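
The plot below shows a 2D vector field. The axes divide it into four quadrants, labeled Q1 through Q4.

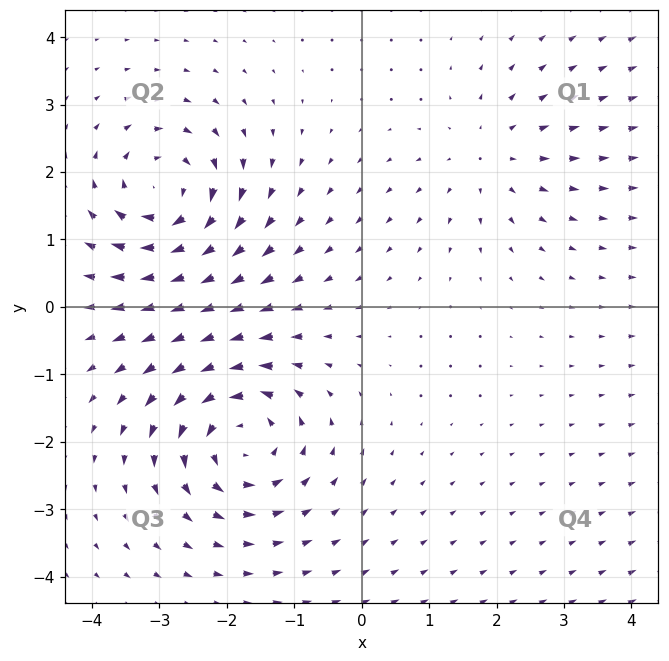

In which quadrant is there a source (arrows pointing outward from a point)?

The source sits at approximately (1.9, 2.2), which lies in quadrant Q1. The divergence there is about +3, positive as expected for a source.

Q1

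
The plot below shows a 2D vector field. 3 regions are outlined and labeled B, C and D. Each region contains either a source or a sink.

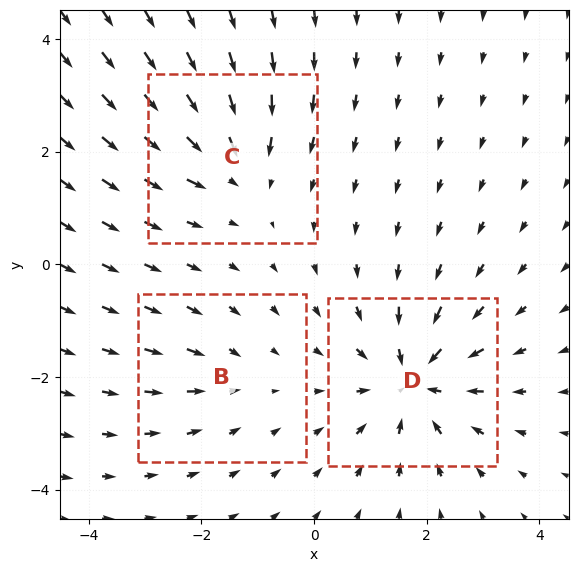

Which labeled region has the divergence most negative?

D

Divergence at each region's feature centre — B: about -2, C: about -3, D: about -5. Region D is most negative.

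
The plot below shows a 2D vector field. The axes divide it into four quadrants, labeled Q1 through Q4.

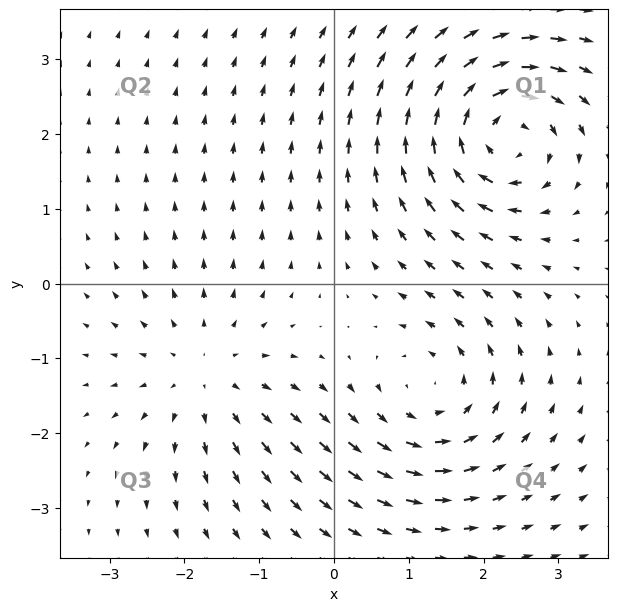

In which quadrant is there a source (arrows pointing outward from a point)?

Q3

The source sits at approximately (-1.7, -1.2), which lies in quadrant Q3. The divergence there is about +3, positive as expected for a source.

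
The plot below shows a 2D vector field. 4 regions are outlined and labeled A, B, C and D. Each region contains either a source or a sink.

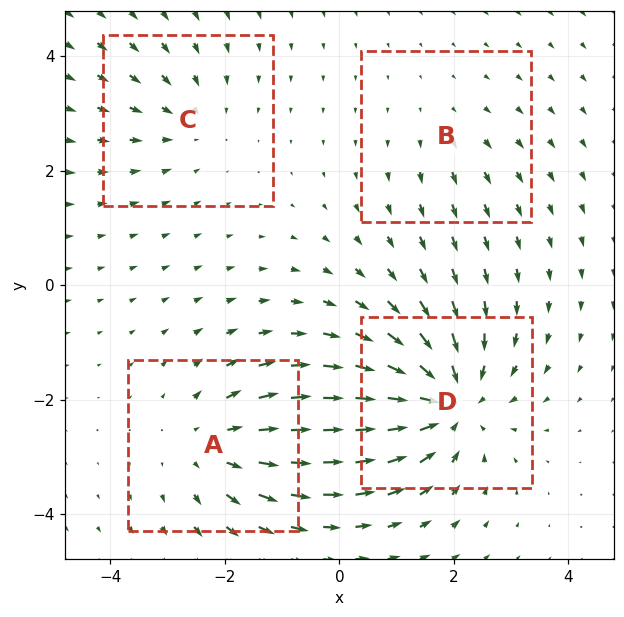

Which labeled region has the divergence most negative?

D

Divergence at each region's feature centre — A: about +4, B: about +2, C: about -3, D: about -6. Region D is most negative.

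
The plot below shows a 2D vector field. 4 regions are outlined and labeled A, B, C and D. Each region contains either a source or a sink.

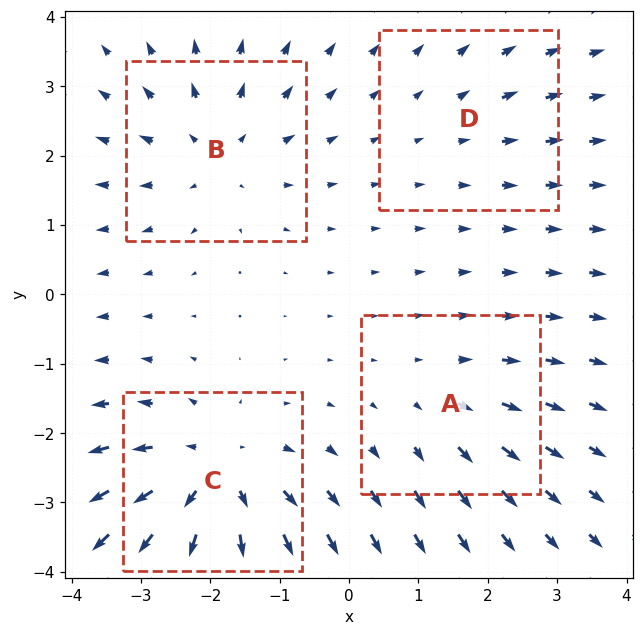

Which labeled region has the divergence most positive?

Divergence at each region's feature centre — A: about +3, B: about +4, C: about +6, D: about +2. Region C is most positive.

C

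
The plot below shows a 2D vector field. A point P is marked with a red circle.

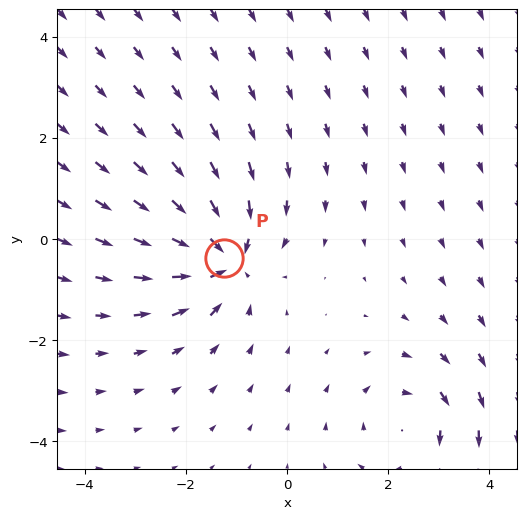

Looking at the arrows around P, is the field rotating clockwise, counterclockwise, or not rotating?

not rotating

Near P at (-1.3, -0.4) the arrows show no circulation. The curl there is ≈0.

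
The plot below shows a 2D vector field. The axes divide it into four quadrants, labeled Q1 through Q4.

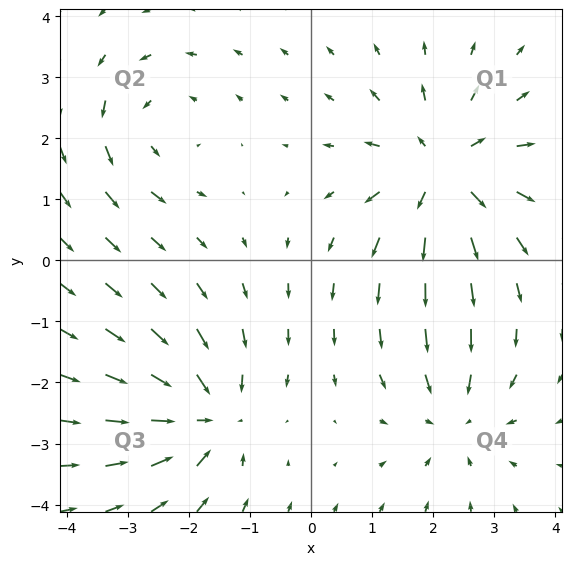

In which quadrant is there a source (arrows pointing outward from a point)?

Q1

The source sits at approximately (2.2, 1.5), which lies in quadrant Q1. The divergence there is about +5, positive as expected for a source.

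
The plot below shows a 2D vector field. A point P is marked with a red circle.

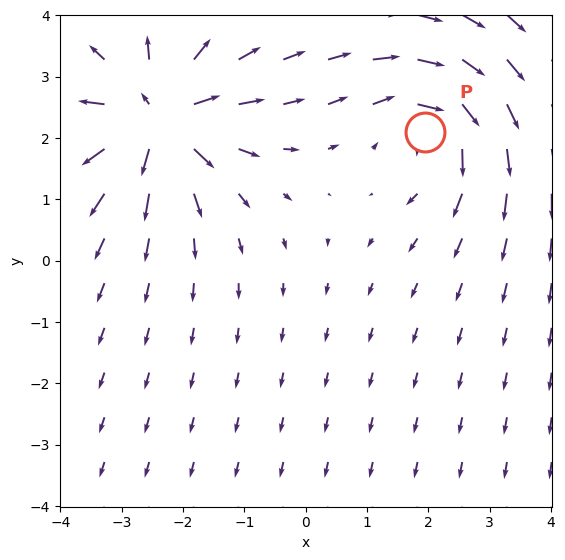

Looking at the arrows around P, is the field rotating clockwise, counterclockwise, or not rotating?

Near P at (1.9, 2.1) the arrows circulate clockwise. The curl (z-component) there is about -4; negative curl means clockwise rotation.

clockwise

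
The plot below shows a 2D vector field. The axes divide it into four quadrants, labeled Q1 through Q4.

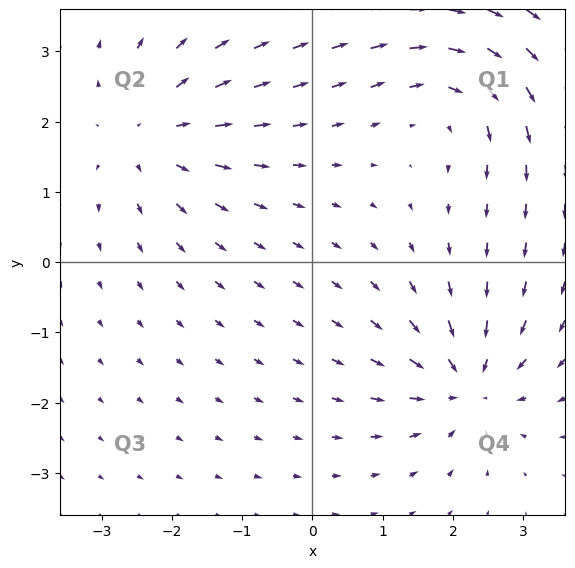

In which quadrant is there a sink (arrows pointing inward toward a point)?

Q4

The sink sits at approximately (2.2, -1.7), which lies in quadrant Q4. The divergence there is about -6, negative as expected for a sink.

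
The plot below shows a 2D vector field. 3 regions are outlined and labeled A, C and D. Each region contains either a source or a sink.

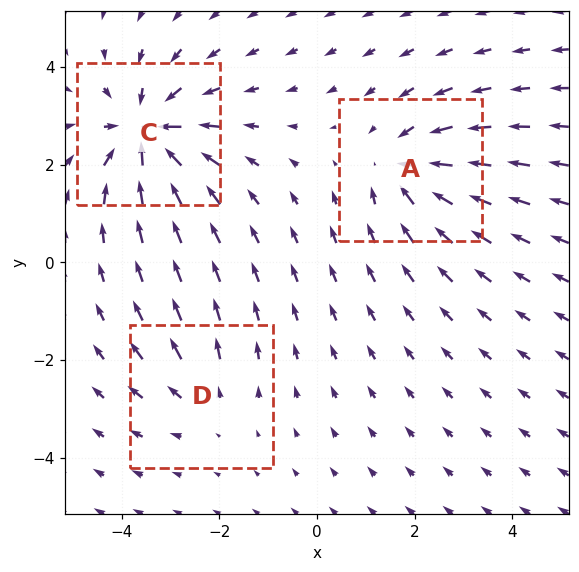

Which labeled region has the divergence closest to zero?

Divergence at each region's feature centre — A: about -4, C: about -5, D: about +2. Region D is closest to zero.

D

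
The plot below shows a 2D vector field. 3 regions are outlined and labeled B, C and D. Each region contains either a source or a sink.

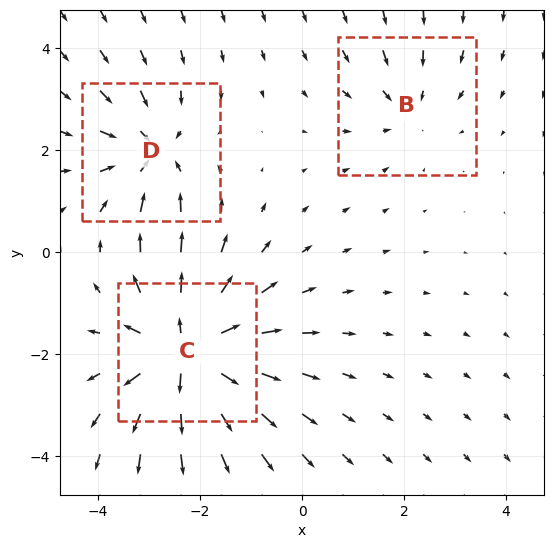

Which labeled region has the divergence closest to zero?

B

Divergence at each region's feature centre — B: about -2, C: about +5, D: about -3. Region B is closest to zero.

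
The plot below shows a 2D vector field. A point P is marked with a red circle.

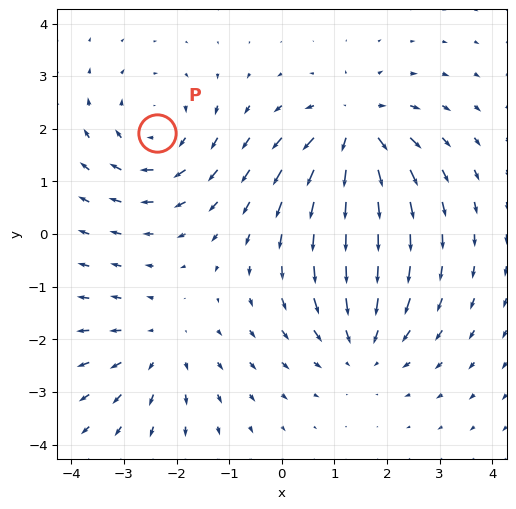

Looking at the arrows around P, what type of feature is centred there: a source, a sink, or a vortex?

At P (-2.4, 1.9) the arrows circulate clockwise. Divergence ≈0, curl about -4 — near-zero divergence with nonzero curl is a vortex.

vortex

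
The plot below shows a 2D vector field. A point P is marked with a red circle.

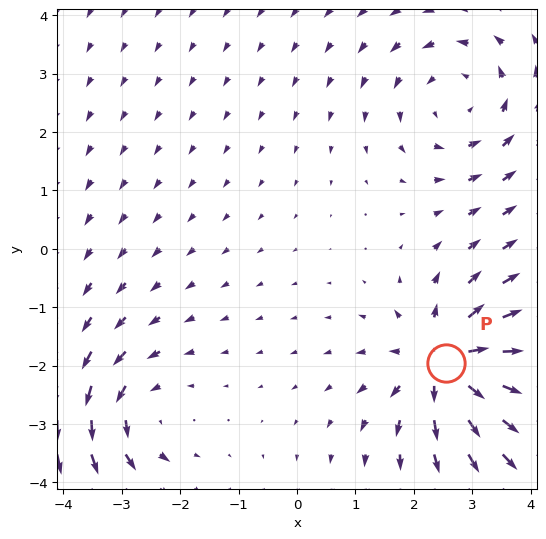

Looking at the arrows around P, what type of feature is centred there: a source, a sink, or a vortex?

source

At P (2.6, -2.0) the arrows spread outward. Divergence about +5, curl ≈0 — positive divergence with near-zero curl is a source.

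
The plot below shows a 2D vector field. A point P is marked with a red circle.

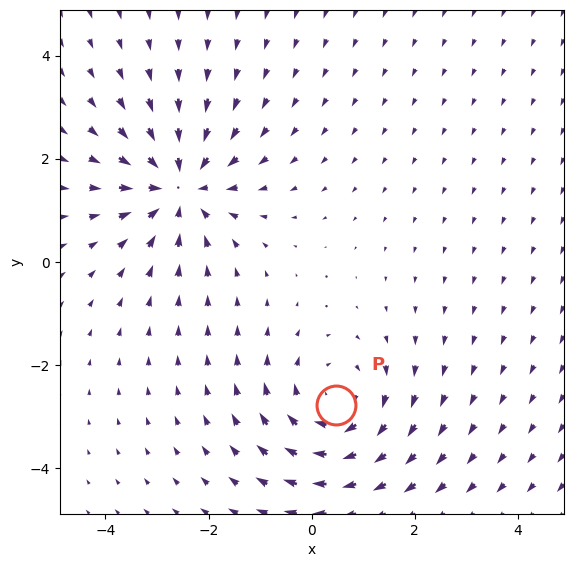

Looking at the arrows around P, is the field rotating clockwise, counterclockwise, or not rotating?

Near P at (0.5, -2.8) the arrows circulate clockwise. The curl (z-component) there is about -4; negative curl means clockwise rotation.

clockwise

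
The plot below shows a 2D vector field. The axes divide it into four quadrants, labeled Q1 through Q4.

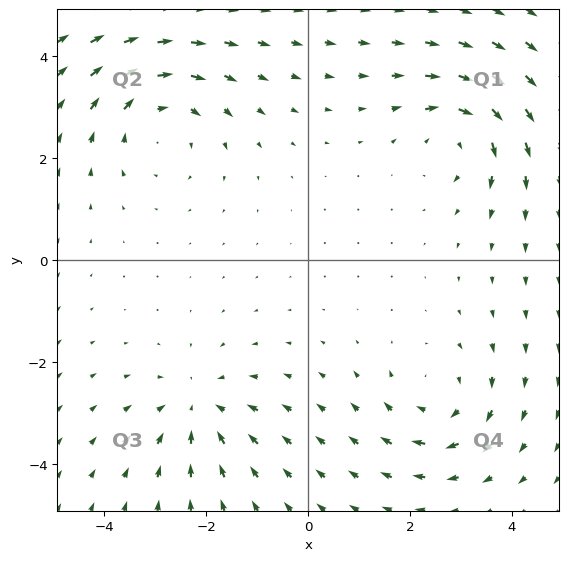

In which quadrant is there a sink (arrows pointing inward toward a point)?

Q3

The sink sits at approximately (-2.1, -2.9), which lies in quadrant Q3. The divergence there is about -4, negative as expected for a sink.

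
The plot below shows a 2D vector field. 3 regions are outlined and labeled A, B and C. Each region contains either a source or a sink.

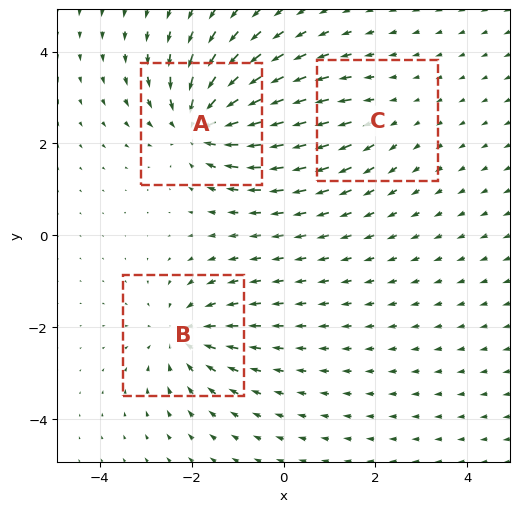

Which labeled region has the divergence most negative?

A

Divergence at each region's feature centre — A: about -5, B: about -4, C: about +2. Region A is most negative.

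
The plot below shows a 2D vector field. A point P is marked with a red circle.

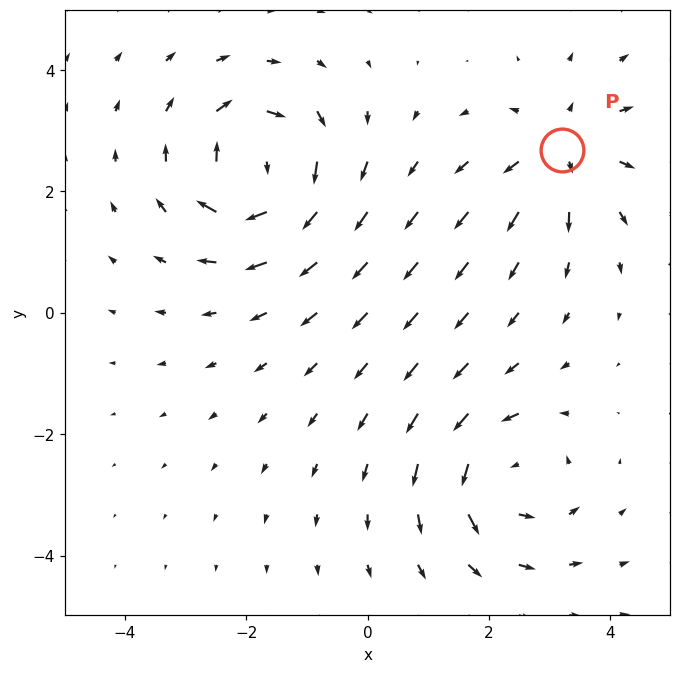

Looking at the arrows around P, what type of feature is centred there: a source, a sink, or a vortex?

source

At P (3.2, 2.7) the arrows spread outward. Divergence about +4, curl ≈0 — positive divergence with near-zero curl is a source.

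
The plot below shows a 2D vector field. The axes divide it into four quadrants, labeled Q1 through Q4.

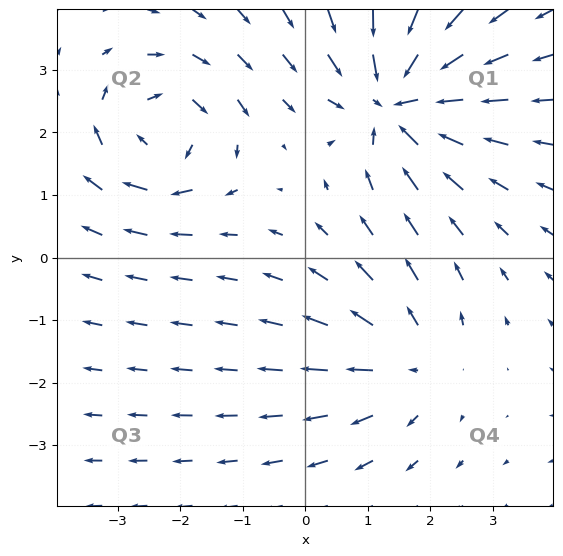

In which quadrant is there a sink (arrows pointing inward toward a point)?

The sink sits at approximately (1.5, 2.5), which lies in quadrant Q1. The divergence there is about -5, negative as expected for a sink.

Q1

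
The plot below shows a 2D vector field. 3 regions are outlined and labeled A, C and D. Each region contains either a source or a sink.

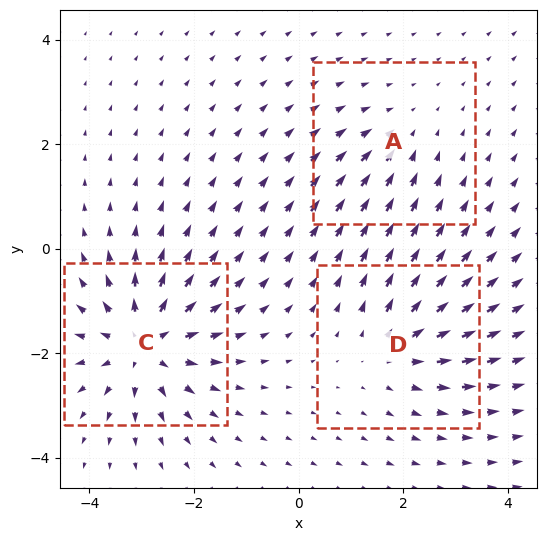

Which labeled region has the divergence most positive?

C

Divergence at each region's feature centre — A: about -2, C: about +5, D: about +3. Region C is most positive.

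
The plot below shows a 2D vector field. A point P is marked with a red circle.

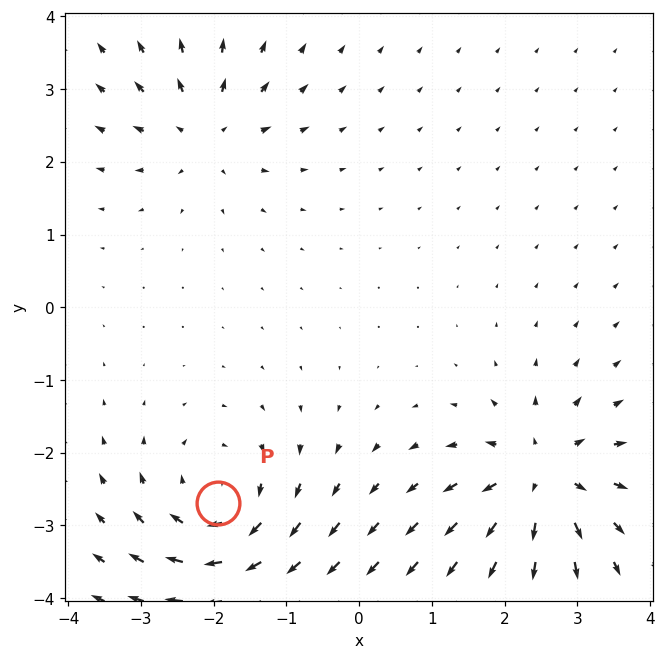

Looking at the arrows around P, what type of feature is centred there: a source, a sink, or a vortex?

At P (-1.9, -2.7) the arrows circulate clockwise. Divergence ≈0, curl about -6 — near-zero divergence with nonzero curl is a vortex.

vortex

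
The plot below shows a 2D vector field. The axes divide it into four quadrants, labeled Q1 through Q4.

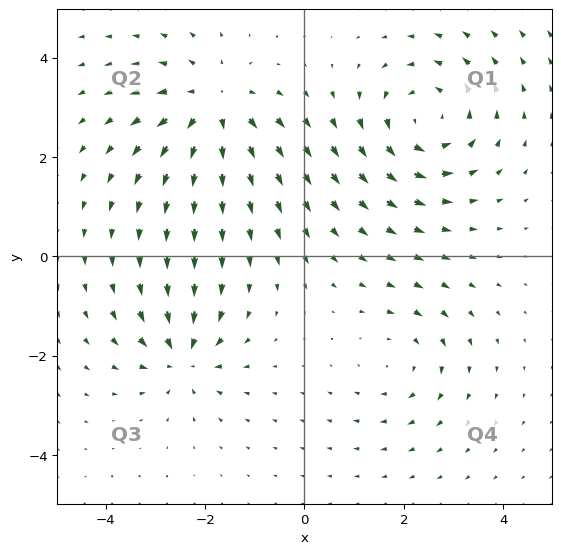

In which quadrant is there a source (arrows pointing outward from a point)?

Q2

The source sits at approximately (-1.8, 3.0), which lies in quadrant Q2. The divergence there is about +5, positive as expected for a source.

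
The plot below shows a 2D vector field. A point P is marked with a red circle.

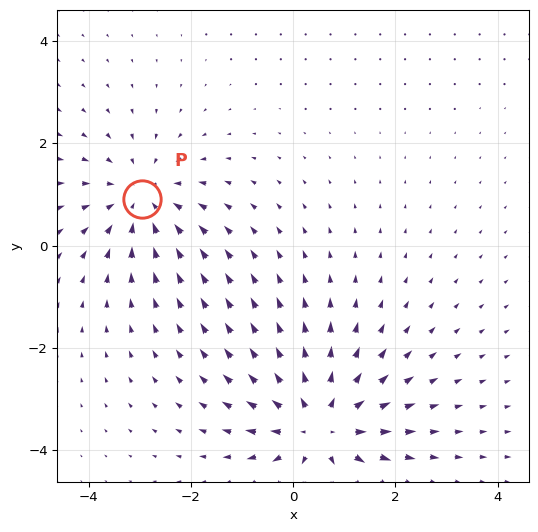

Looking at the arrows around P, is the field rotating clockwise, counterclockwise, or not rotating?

Near P at (-3.0, 0.9) the arrows show no circulation. The curl there is ≈0.

not rotating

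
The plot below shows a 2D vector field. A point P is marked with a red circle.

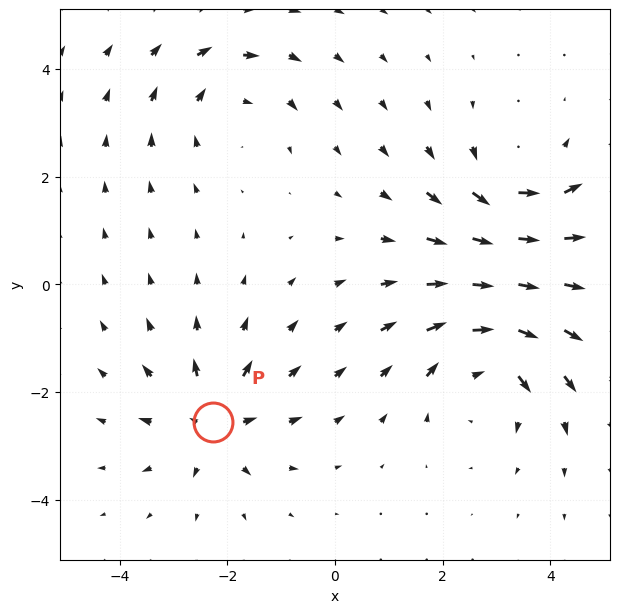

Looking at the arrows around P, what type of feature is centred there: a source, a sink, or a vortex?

source

At P (-2.3, -2.6) the arrows spread outward. Divergence about +5, curl ≈0 — positive divergence with near-zero curl is a source.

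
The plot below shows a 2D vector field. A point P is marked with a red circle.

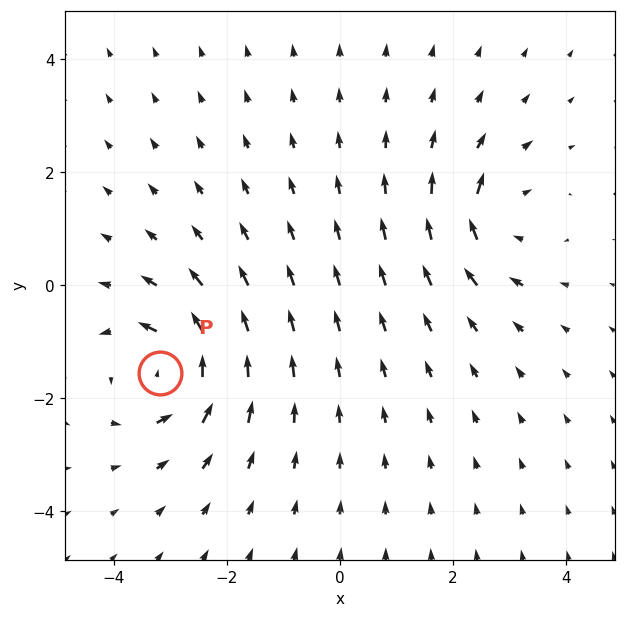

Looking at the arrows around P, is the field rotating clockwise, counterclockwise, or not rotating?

Near P at (-3.2, -1.5) the arrows circulate counterclockwise. The curl (z-component) there is about +6; positive curl means counterclockwise rotation.

counterclockwise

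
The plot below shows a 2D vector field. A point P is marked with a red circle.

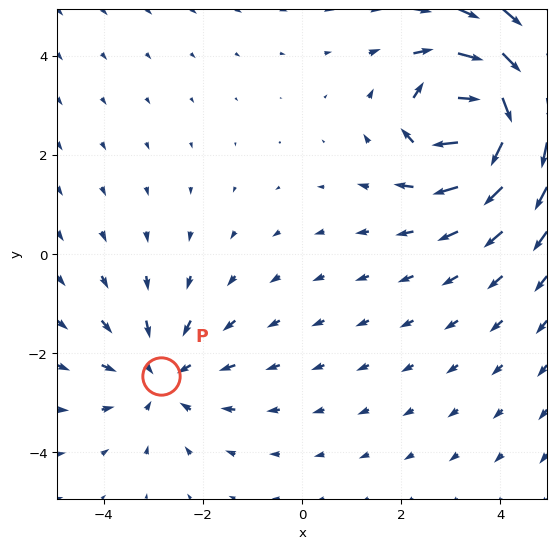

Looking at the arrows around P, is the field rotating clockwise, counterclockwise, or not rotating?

Near P at (-2.8, -2.5) the arrows show no circulation. The curl there is ≈0.

not rotating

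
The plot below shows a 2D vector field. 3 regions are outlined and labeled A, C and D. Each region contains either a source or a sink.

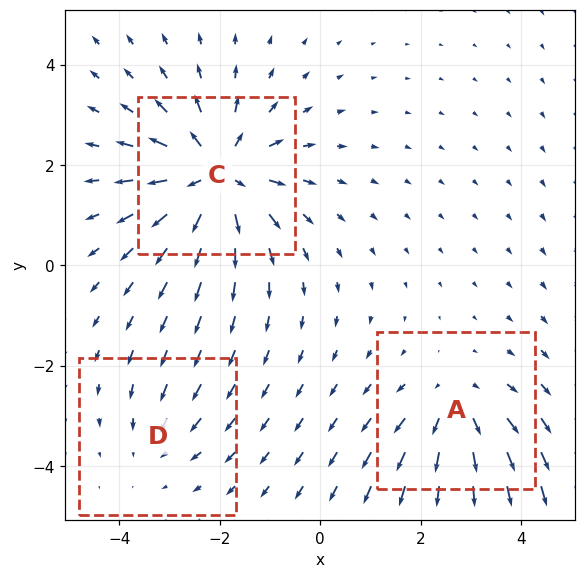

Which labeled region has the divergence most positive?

Divergence at each region's feature centre — A: about +3, C: about +5, D: about -2. Region C is most positive.

C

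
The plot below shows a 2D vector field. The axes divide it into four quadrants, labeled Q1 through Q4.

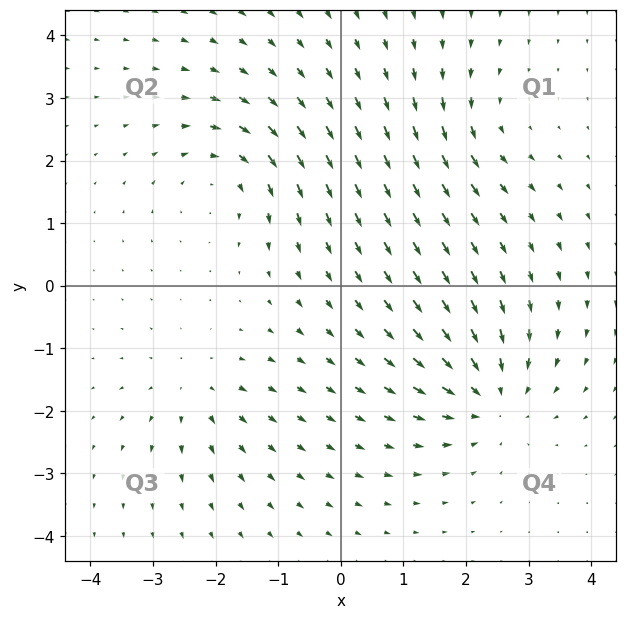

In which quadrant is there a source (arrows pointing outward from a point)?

Q3

The source sits at approximately (-2.3, -1.7), which lies in quadrant Q3. The divergence there is about +3, positive as expected for a source.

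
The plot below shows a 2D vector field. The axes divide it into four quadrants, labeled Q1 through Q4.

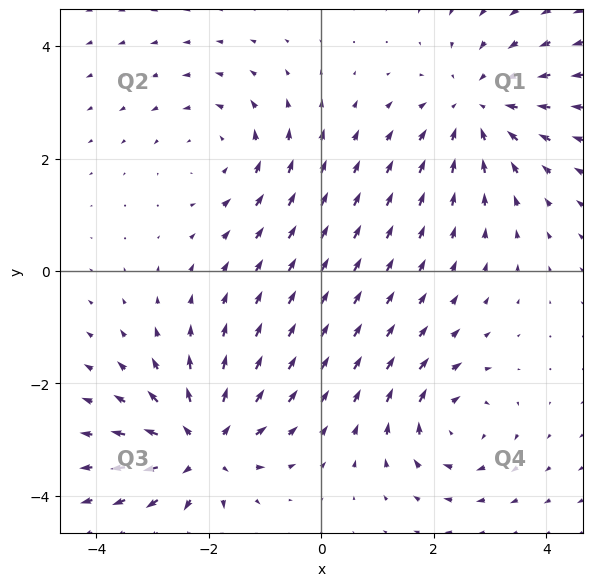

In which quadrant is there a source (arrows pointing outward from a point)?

The source sits at approximately (-2.1, -3.1), which lies in quadrant Q3. The divergence there is about +5, positive as expected for a source.

Q3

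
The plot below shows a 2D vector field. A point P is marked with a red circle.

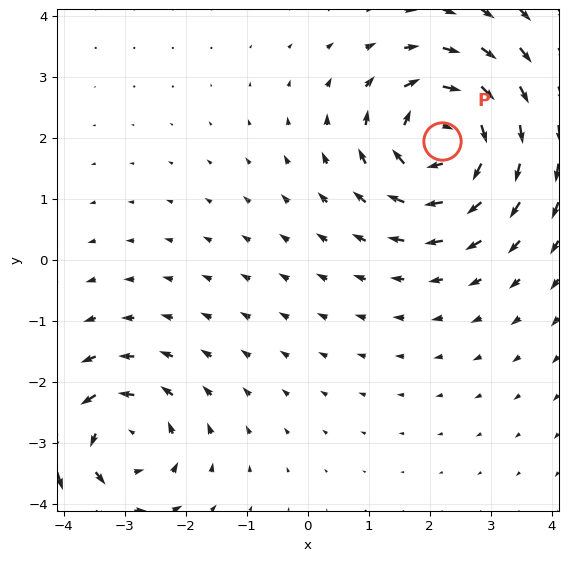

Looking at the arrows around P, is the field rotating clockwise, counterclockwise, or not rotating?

Near P at (2.2, 2.0) the arrows circulate clockwise. The curl (z-component) there is about -5; negative curl means clockwise rotation.

clockwise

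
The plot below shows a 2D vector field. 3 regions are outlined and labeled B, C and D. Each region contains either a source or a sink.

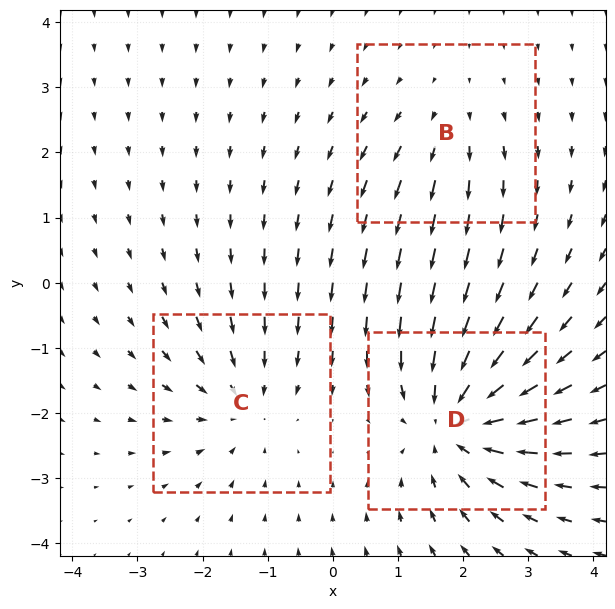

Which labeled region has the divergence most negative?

D

Divergence at each region's feature centre — B: about +2, C: about -3, D: about -5. Region D is most negative.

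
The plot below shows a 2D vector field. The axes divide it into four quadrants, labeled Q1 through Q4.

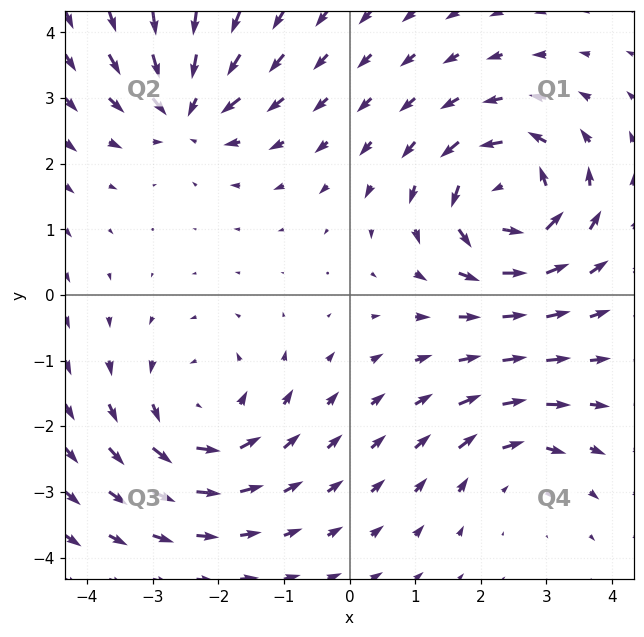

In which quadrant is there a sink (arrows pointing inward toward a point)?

Q2

The sink sits at approximately (-2.5, 2.8), which lies in quadrant Q2. The divergence there is about -5, negative as expected for a sink.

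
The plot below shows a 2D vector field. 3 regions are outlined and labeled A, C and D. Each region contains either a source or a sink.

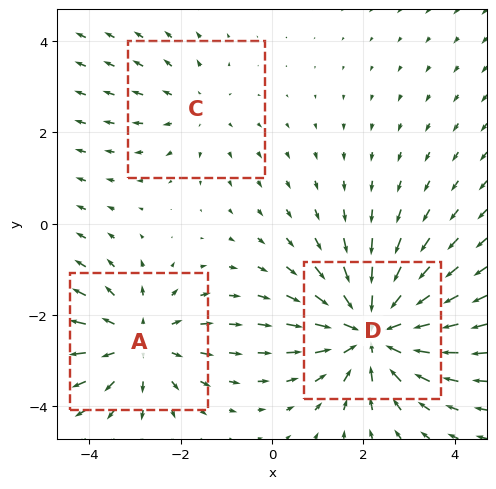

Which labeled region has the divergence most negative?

Divergence at each region's feature centre — A: about +3, C: about +2, D: about -4. Region D is most negative.

D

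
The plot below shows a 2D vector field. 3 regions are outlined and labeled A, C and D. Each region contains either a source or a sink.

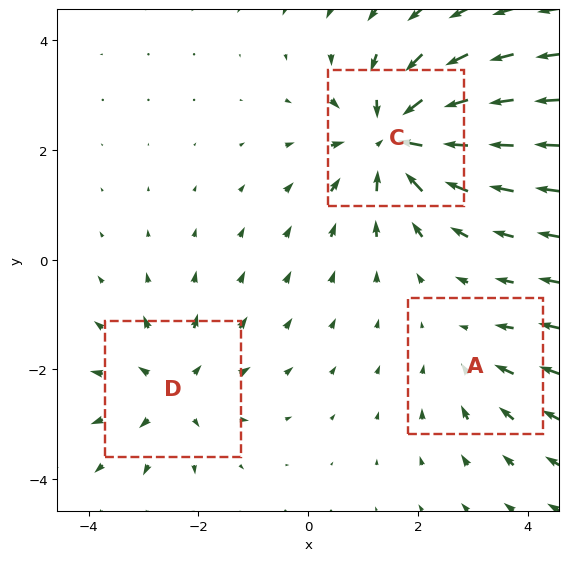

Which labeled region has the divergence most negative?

C

Divergence at each region's feature centre — A: about -2, C: about -6, D: about +3. Region C is most negative.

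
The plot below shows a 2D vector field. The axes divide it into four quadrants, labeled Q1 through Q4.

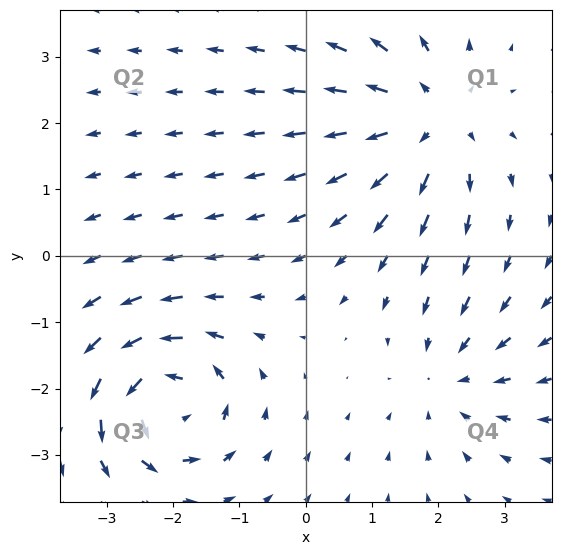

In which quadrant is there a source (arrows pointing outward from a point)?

The source sits at approximately (1.9, 2.1), which lies in quadrant Q1. The divergence there is about +4, positive as expected for a source.

Q1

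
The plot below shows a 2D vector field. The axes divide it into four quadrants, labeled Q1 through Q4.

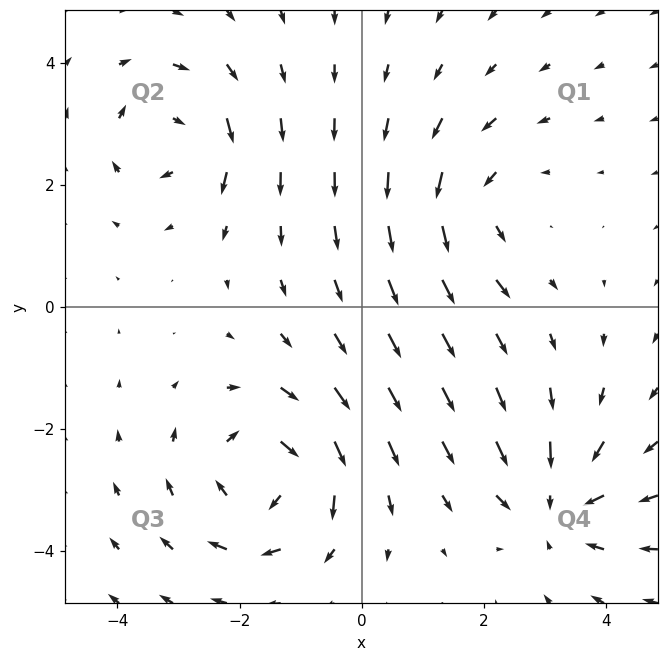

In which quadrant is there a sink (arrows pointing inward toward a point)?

The sink sits at approximately (3.2, -3.3), which lies in quadrant Q4. The divergence there is about -4, negative as expected for a sink.

Q4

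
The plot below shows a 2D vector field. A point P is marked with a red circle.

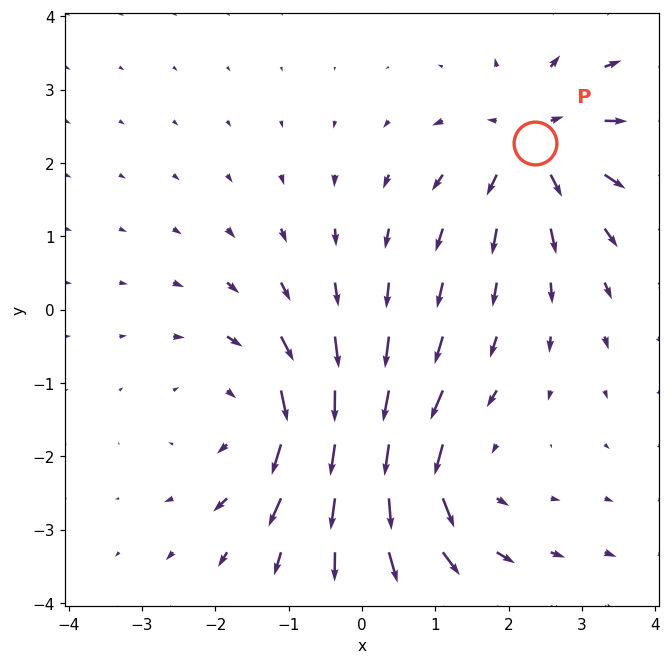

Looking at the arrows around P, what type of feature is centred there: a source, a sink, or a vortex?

At P (2.4, 2.3) the arrows spread outward. Divergence about +5, curl ≈0 — positive divergence with near-zero curl is a source.

source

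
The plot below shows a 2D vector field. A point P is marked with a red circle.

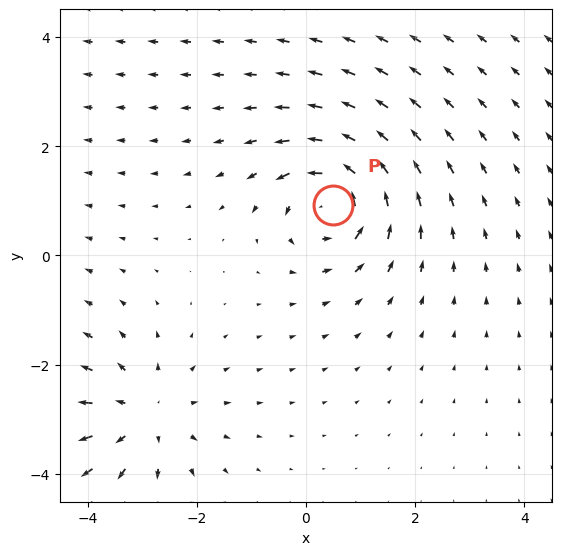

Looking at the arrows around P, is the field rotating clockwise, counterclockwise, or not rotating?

counterclockwise

Near P at (0.5, 0.9) the arrows circulate counterclockwise. The curl (z-component) there is about +6; positive curl means counterclockwise rotation.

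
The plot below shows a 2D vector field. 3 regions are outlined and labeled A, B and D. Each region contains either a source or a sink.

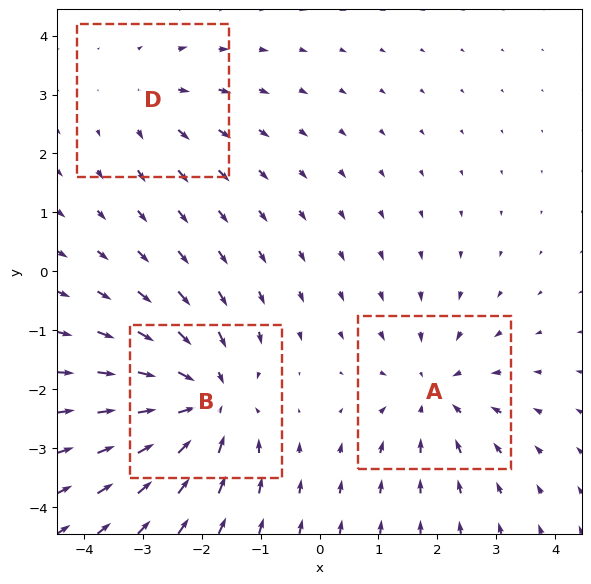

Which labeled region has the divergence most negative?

Divergence at each region's feature centre — A: about -3, B: about -5, D: about +2. Region B is most negative.

B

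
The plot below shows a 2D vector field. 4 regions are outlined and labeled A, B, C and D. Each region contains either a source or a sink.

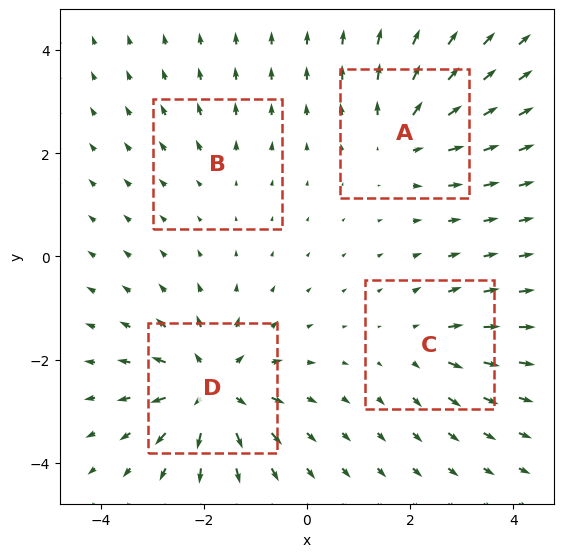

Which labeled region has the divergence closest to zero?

Divergence at each region's feature centre — A: about +5, B: about +2, C: about +4, D: about +7. Region B is closest to zero.

B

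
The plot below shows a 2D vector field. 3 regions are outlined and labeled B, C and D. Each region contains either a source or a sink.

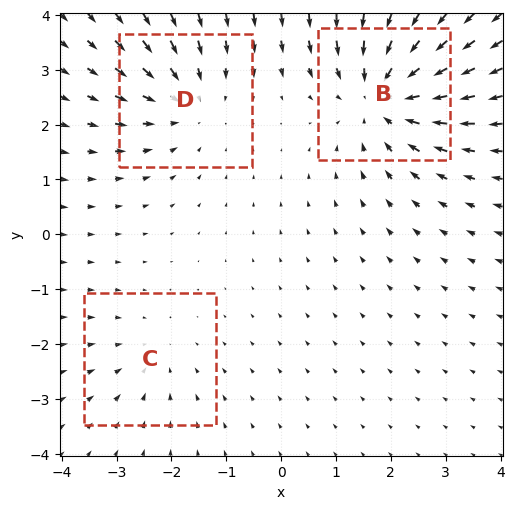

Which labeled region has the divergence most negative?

Divergence at each region's feature centre — B: about -4, C: about -2, D: about -3. Region B is most negative.

B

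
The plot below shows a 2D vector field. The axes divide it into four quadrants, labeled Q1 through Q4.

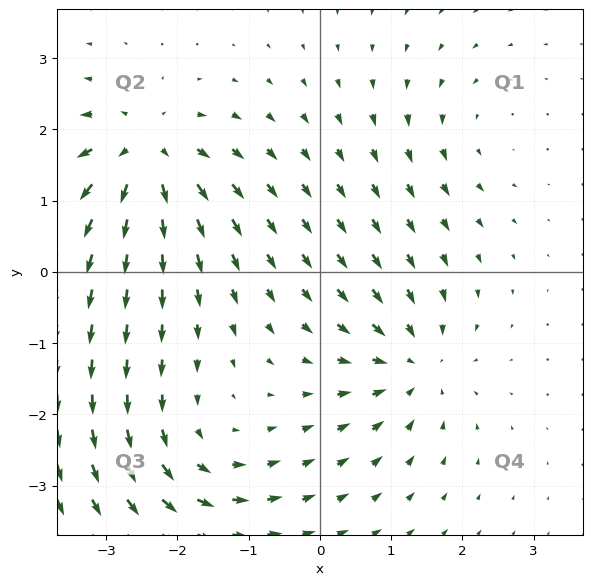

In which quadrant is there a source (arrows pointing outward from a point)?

Q2

The source sits at approximately (-2.5, 1.6), which lies in quadrant Q2. The divergence there is about +7, positive as expected for a source.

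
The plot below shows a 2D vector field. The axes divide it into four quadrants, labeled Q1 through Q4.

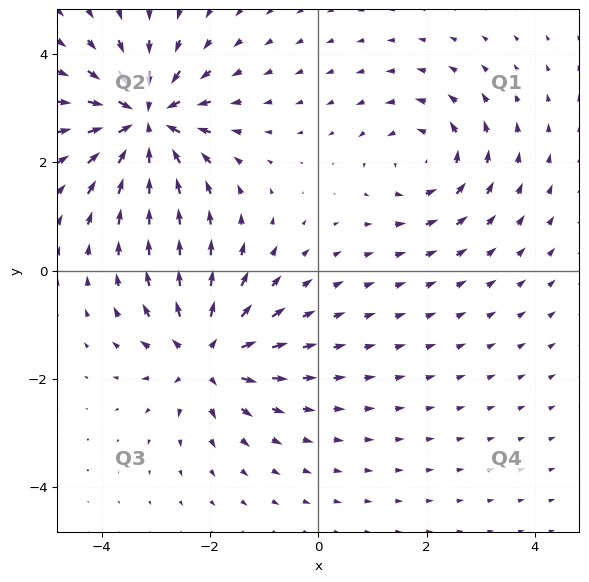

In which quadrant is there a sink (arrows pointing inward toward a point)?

Q2

The sink sits at approximately (-3.2, 2.8), which lies in quadrant Q2. The divergence there is about -6, negative as expected for a sink.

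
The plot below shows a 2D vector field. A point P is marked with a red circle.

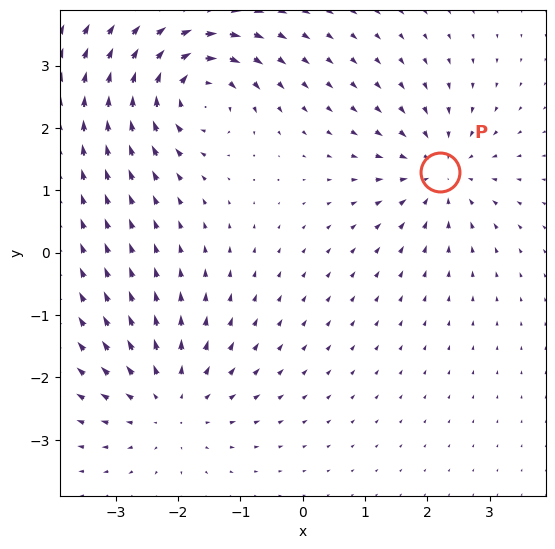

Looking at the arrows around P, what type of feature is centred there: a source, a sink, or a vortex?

At P (2.2, 1.3) the arrows converge inward. Divergence about -3, curl ≈0 — negative divergence with near-zero curl is a sink.

sink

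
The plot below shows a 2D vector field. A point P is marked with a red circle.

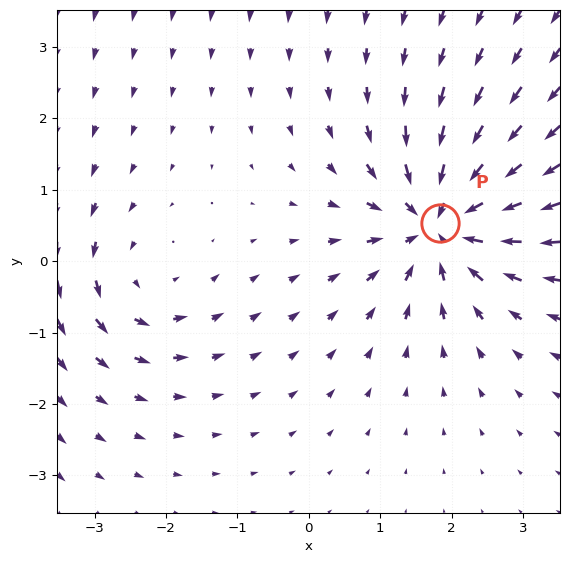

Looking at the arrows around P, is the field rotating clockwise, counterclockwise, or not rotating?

Near P at (1.8, 0.5) the arrows show no circulation. The curl there is ≈0.

not rotating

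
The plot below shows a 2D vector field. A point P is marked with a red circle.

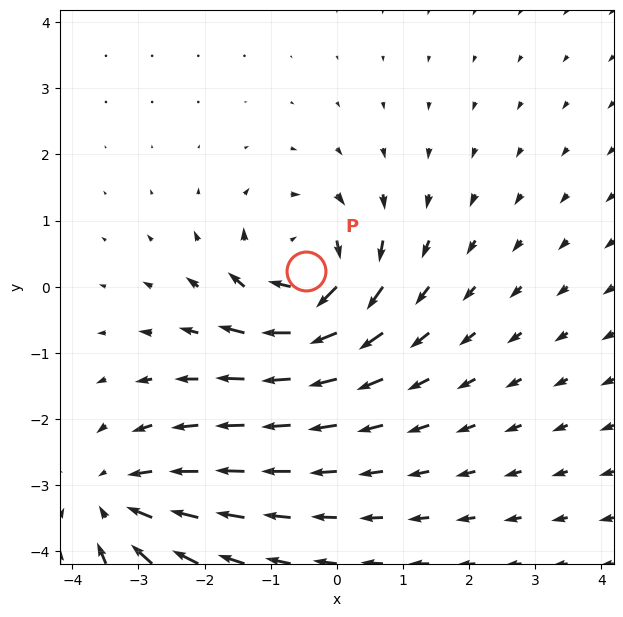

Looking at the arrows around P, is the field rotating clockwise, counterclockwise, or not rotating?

clockwise

Near P at (-0.5, 0.2) the arrows circulate clockwise. The curl (z-component) there is about -4; negative curl means clockwise rotation.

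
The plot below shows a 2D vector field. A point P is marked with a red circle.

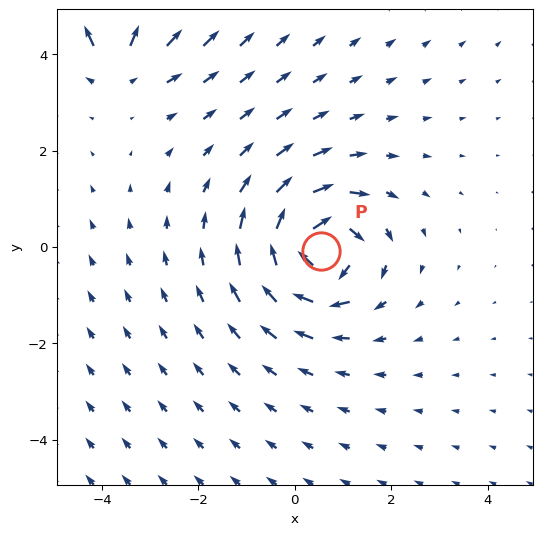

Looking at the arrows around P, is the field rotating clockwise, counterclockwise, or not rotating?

clockwise

Near P at (0.5, -0.1) the arrows circulate clockwise. The curl (z-component) there is about -6; negative curl means clockwise rotation.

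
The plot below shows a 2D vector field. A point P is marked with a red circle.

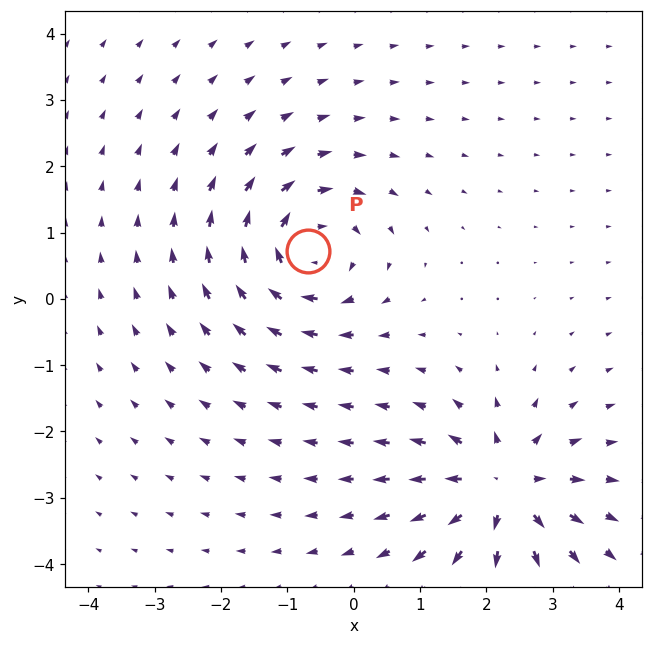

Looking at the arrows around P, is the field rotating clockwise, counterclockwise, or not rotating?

Near P at (-0.7, 0.7) the arrows circulate clockwise. The curl (z-component) there is about -5; negative curl means clockwise rotation.

clockwise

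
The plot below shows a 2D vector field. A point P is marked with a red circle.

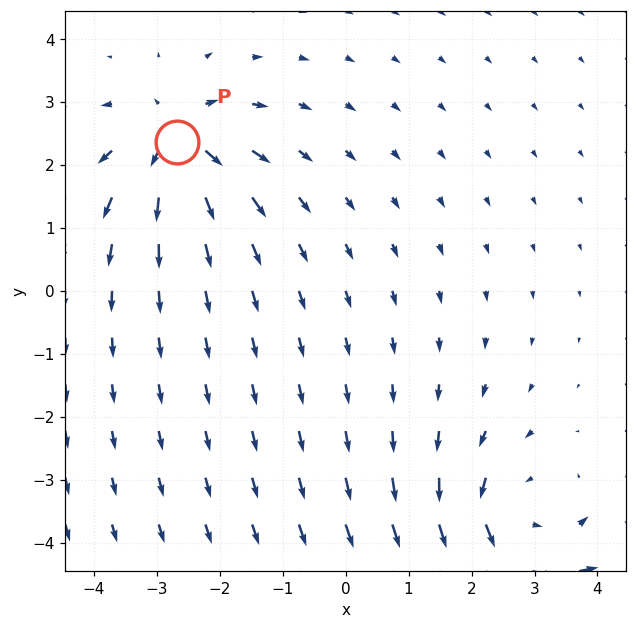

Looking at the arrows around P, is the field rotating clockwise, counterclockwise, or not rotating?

not rotating

Near P at (-2.7, 2.4) the arrows show no circulation. The curl there is ≈0.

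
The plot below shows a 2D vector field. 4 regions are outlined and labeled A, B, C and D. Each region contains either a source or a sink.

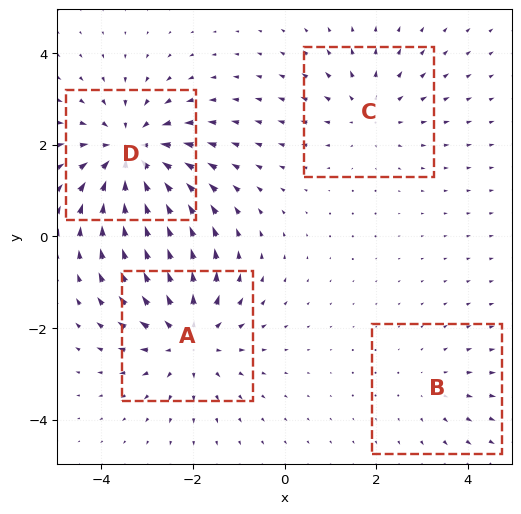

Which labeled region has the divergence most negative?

Divergence at each region's feature centre — A: about +5, B: about +2, C: about +3, D: about -6. Region D is most negative.

D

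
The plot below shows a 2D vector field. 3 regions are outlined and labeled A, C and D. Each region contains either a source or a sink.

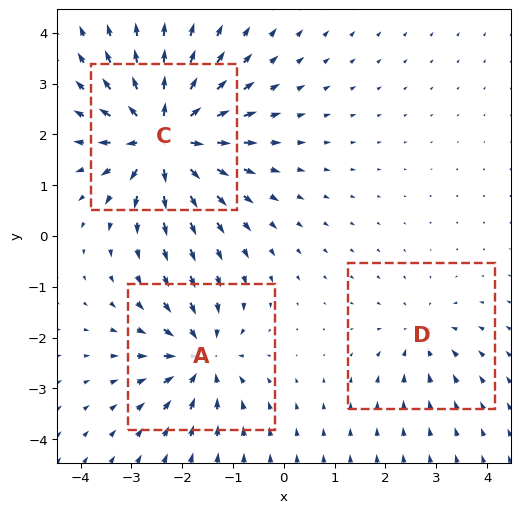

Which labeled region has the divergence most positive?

C

Divergence at each region's feature centre — A: about -4, C: about +6, D: about -2. Region C is most positive.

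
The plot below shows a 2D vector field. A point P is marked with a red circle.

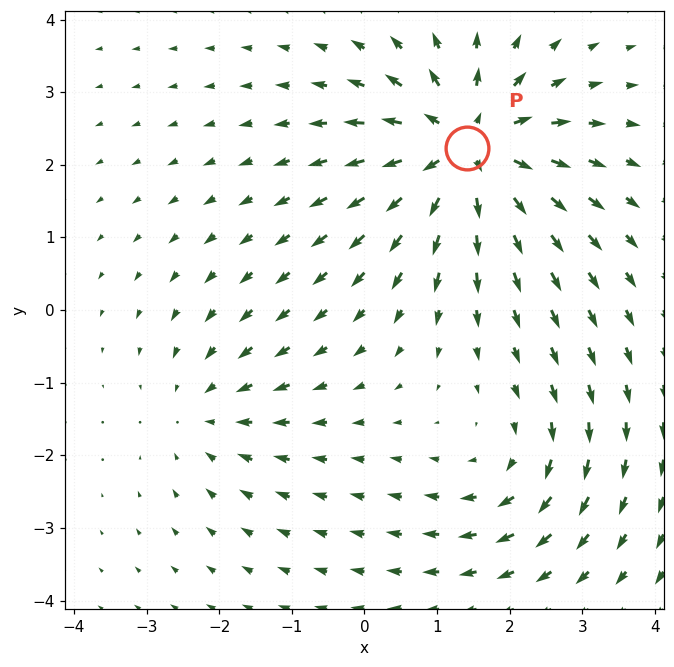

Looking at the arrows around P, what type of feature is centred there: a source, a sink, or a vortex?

source

At P (1.4, 2.2) the arrows spread outward. Divergence about +5, curl ≈0 — positive divergence with near-zero curl is a source.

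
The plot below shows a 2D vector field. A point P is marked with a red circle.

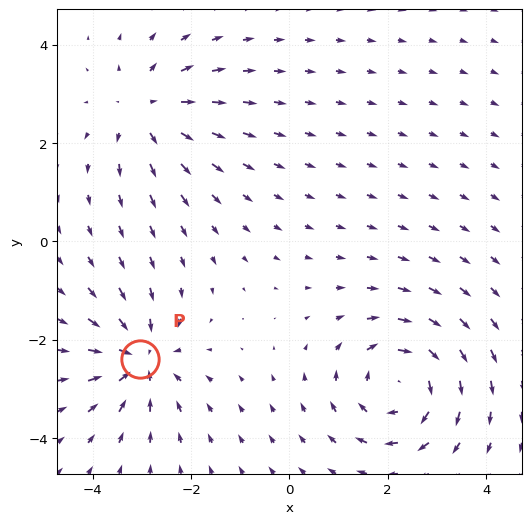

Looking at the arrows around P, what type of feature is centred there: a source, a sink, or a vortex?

At P (-3.0, -2.4) the arrows converge inward. Divergence about -5, curl ≈0 — negative divergence with near-zero curl is a sink.

sink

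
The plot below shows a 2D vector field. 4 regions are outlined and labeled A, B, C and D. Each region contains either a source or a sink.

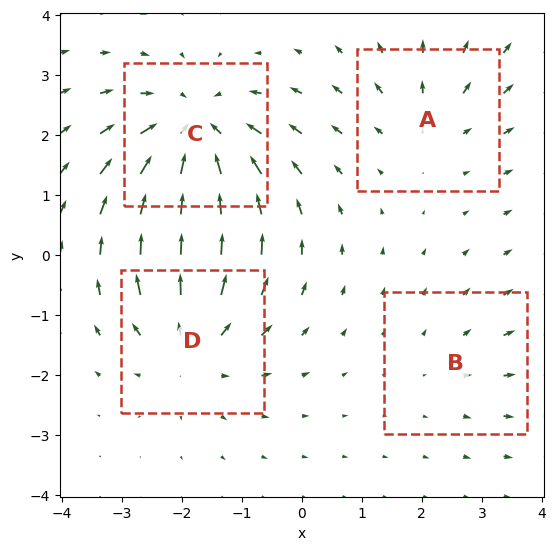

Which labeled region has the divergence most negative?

Divergence at each region's feature centre — A: about +3, B: about +2, C: about -6, D: about +5. Region C is most negative.

C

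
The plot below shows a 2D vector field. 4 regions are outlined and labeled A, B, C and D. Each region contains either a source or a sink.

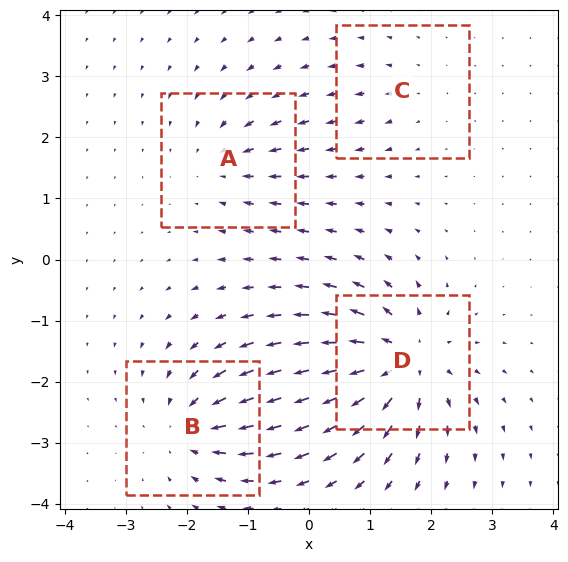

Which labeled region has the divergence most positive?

D

Divergence at each region's feature centre — A: about -4, B: about -6, C: about +2, D: about +9. Region D is most positive.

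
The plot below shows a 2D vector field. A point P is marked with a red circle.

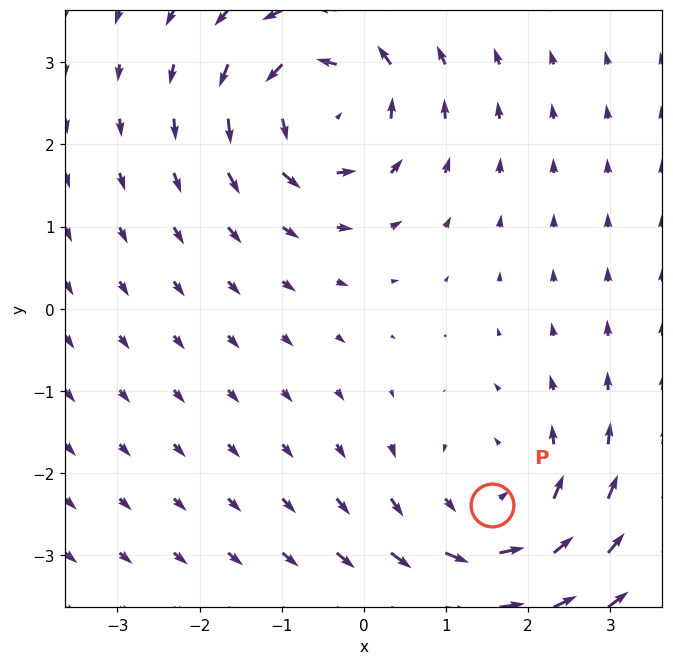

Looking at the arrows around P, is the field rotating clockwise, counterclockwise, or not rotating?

counterclockwise

Near P at (1.6, -2.4) the arrows circulate counterclockwise. The curl (z-component) there is about +3; positive curl means counterclockwise rotation.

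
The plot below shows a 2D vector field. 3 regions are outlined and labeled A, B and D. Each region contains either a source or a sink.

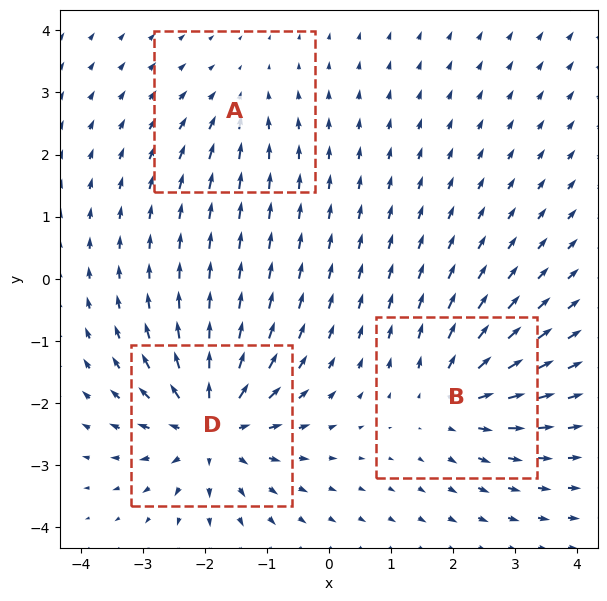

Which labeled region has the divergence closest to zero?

A

Divergence at each region's feature centre — A: about -2, B: about +4, D: about +6. Region A is closest to zero.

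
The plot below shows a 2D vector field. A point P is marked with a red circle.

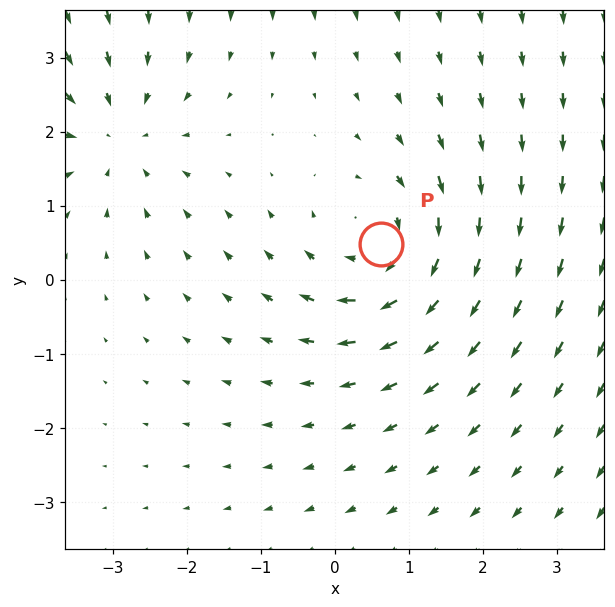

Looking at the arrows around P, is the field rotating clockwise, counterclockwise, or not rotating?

Near P at (0.6, 0.5) the arrows circulate clockwise. The curl (z-component) there is about -4; negative curl means clockwise rotation.

clockwise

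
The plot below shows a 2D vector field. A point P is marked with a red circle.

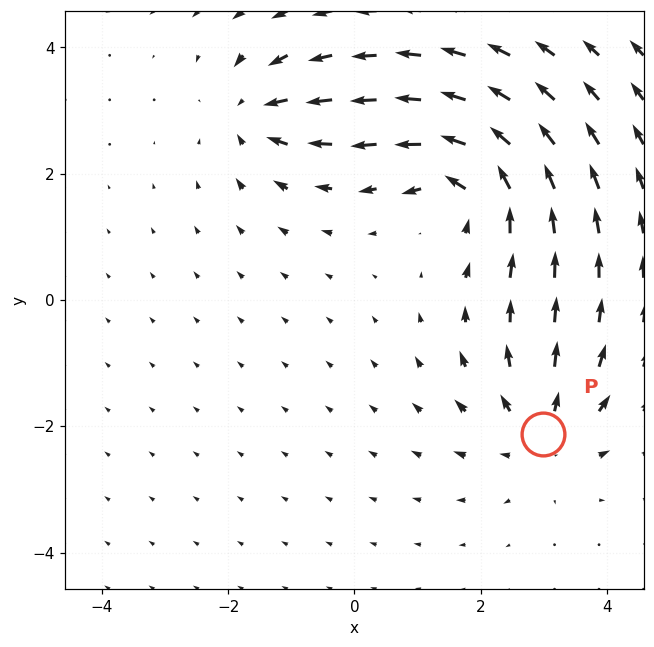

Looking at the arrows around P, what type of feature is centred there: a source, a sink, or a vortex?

source

At P (3.0, -2.1) the arrows spread outward. Divergence about +4, curl ≈0 — positive divergence with near-zero curl is a source.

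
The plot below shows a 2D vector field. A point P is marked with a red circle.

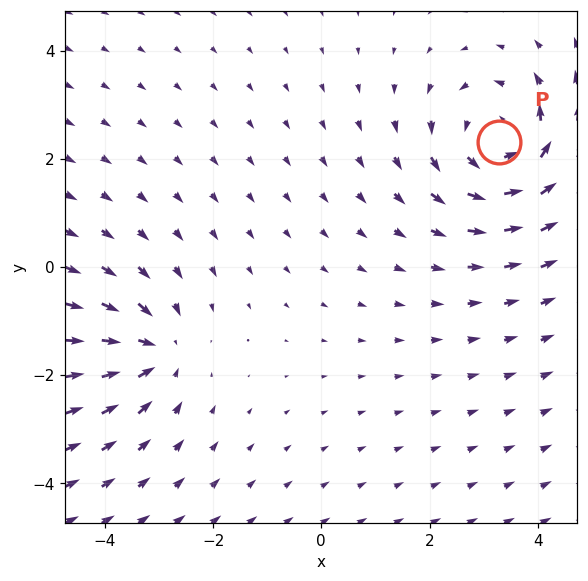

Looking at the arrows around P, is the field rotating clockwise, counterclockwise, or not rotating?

Near P at (3.3, 2.3) the arrows circulate counterclockwise. The curl (z-component) there is about +4; positive curl means counterclockwise rotation.

counterclockwise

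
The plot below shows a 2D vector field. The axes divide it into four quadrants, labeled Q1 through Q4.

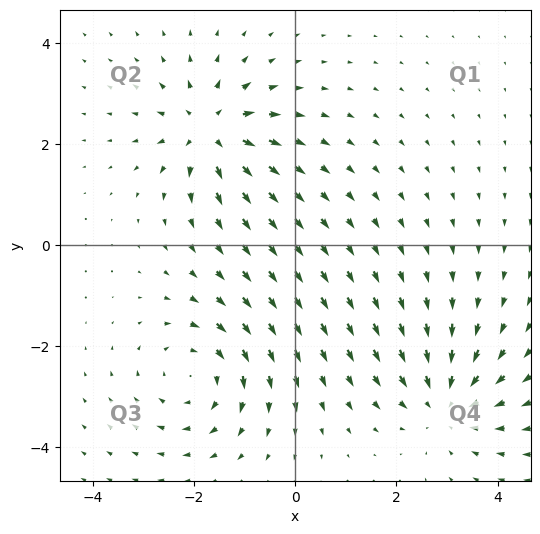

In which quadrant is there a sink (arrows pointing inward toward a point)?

Q4

The sink sits at approximately (3.0, -3.1), which lies in quadrant Q4. The divergence there is about -4, negative as expected for a sink.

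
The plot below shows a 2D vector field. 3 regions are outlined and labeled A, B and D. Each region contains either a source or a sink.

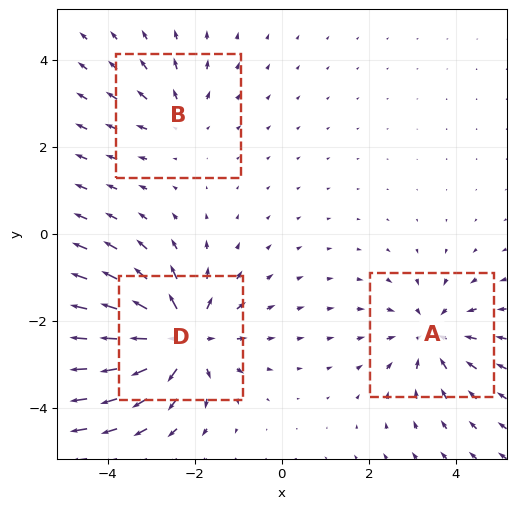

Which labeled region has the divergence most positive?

Divergence at each region's feature centre — A: about -3, B: about +2, D: about +5. Region D is most positive.

D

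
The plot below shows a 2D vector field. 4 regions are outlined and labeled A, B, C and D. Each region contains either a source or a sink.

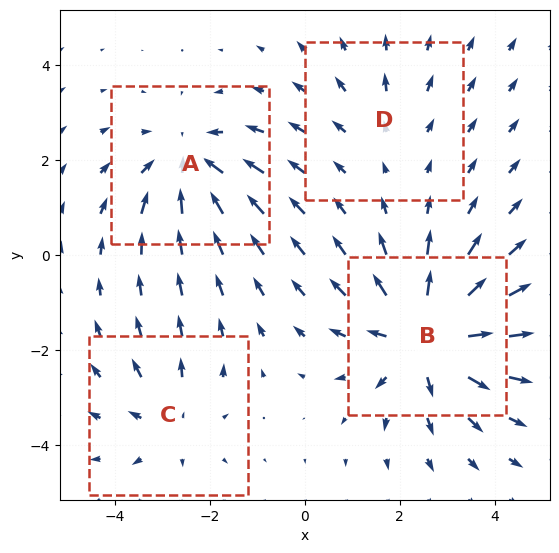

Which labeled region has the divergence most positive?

Divergence at each region's feature centre — A: about -4, B: about +6, C: about +3, D: about +2. Region B is most positive.

B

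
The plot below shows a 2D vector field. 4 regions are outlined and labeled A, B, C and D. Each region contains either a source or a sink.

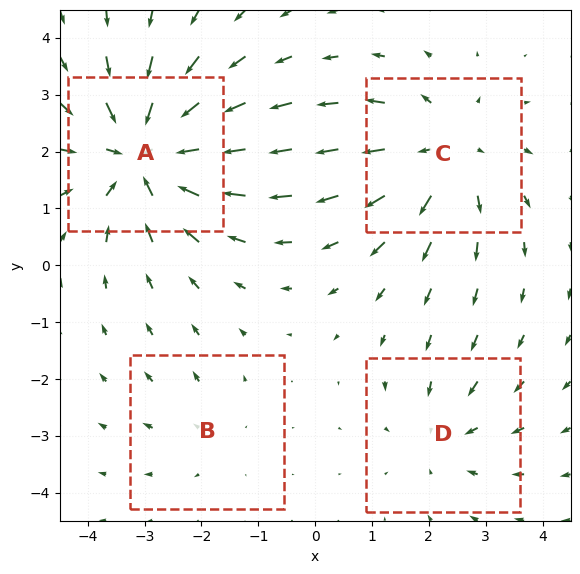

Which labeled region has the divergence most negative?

A

Divergence at each region's feature centre — A: about -6, B: about +2, C: about +4, D: about -3. Region A is most negative.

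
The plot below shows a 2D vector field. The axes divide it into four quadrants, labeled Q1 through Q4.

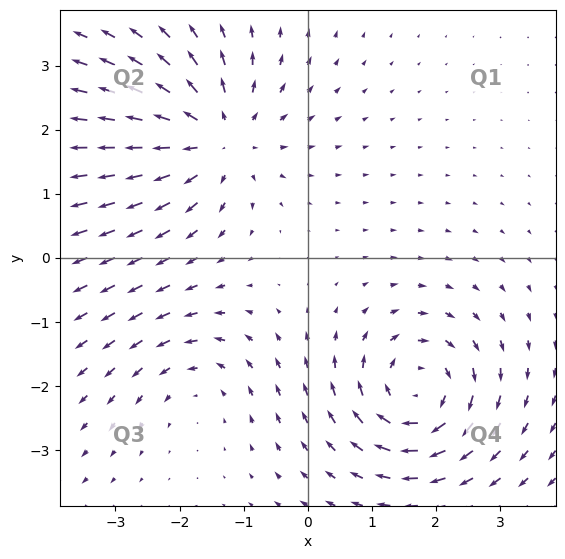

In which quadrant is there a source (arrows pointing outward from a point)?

Q2

The source sits at approximately (-1.4, 1.9), which lies in quadrant Q2. The divergence there is about +5, positive as expected for a source.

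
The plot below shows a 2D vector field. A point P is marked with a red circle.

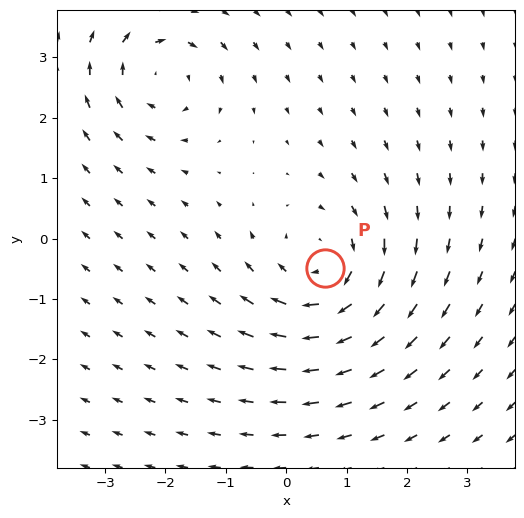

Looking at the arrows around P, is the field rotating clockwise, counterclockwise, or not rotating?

clockwise

Near P at (0.6, -0.5) the arrows circulate clockwise. The curl (z-component) there is about -4; negative curl means clockwise rotation.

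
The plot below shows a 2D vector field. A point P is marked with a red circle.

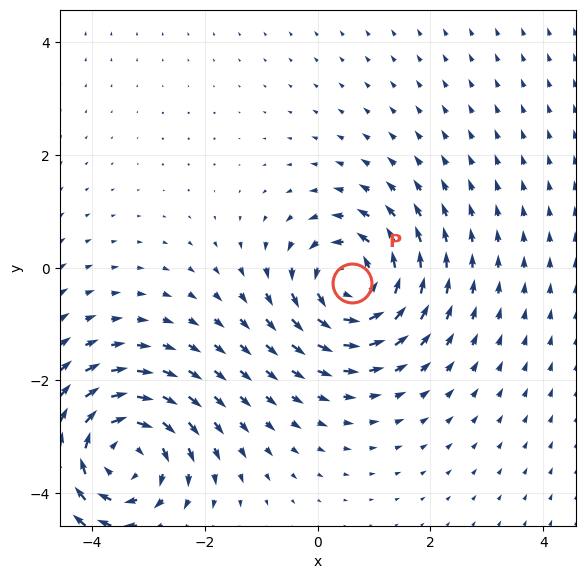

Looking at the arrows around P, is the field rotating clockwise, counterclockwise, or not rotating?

counterclockwise

Near P at (0.6, -0.3) the arrows circulate counterclockwise. The curl (z-component) there is about +5; positive curl means counterclockwise rotation.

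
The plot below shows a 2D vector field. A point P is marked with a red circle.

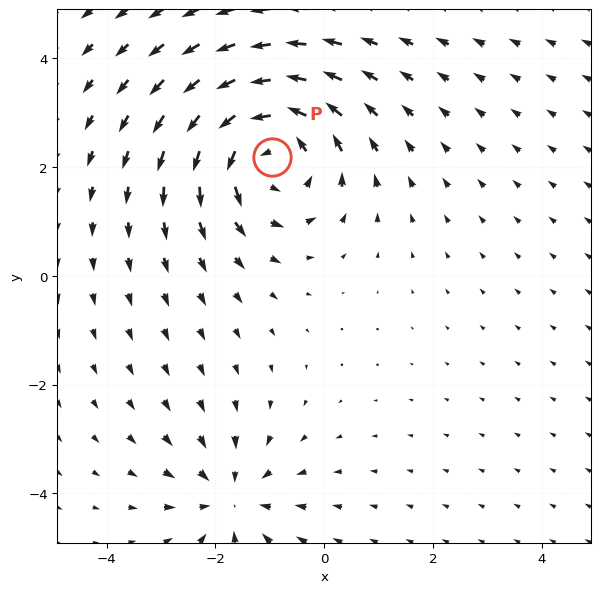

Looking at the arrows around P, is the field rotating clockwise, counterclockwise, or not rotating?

Near P at (-1.0, 2.2) the arrows circulate counterclockwise. The curl (z-component) there is about +4; positive curl means counterclockwise rotation.

counterclockwise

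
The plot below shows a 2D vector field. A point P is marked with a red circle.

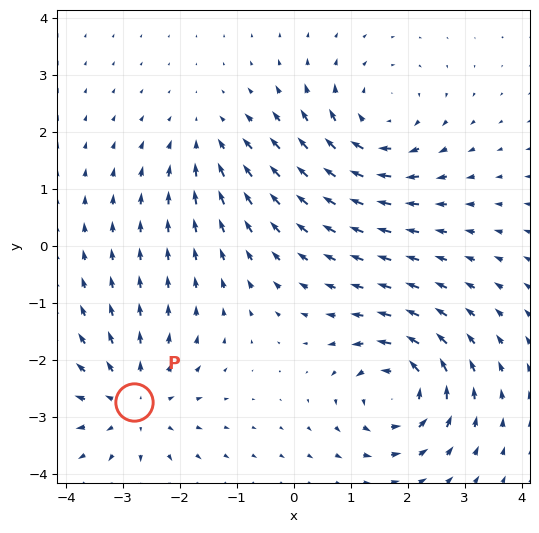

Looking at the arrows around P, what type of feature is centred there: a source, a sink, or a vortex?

source

At P (-2.8, -2.7) the arrows spread outward. Divergence about +4, curl ≈0 — positive divergence with near-zero curl is a source.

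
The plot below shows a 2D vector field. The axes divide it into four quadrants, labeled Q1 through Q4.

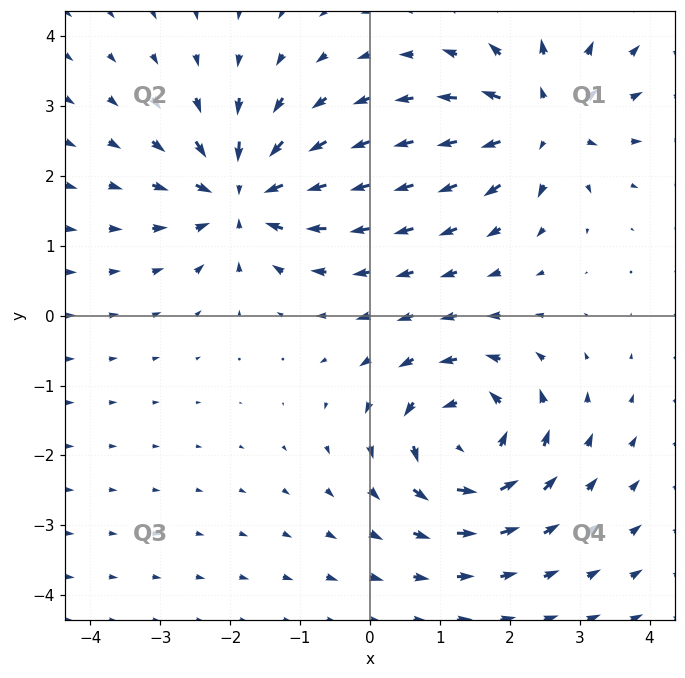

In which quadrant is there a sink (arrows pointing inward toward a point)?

The sink sits at approximately (-1.8, 1.7), which lies in quadrant Q2. The divergence there is about -6, negative as expected for a sink.

Q2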